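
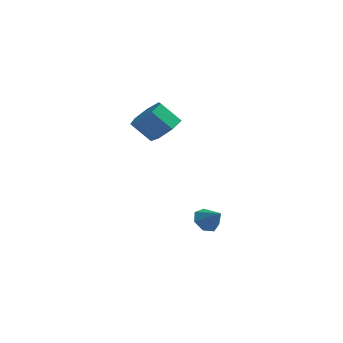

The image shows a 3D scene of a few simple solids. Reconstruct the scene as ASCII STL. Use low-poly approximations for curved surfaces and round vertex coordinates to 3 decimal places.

solid 
facet normal -0.775 0.182 -0.605
outer loop
vertex 2.073 4.57 -3.594
vertex 1.682 4.043 -3.252
vertex 1.725 4.763 -3.09
endloop
endfacet
facet normal 0.674 0.714 0.192
outer loop
vertex 2.073 4.57 -3.594
vertex 1.725 4.763 -3.09
vertex 2.558 3.837 -2.568
endloop
endfacet
facet normal -0.774 0.183 -0.606
outer loop
vertex 1.725 4.763 -3.09
vertex 1.682 4.043 -3.252
vertex 1.344 4.414 -2.709
endloop
endfacet
facet normal 0.203 0.613 0.764
outer loop
vertex 1.725 4.763 -3.09
vertex 1.344 4.414 -2.709
vertex 2.558 3.837 -2.568
endloop
endfacet
facet normal -0.775 0.180 -0.606
outer loop
vertex 1.344 4.414 -2.709
vertex 1.682 4.043 -3.252
vertex 1.219 3.785 -2.736
endloop
endfacet
facet normal -0.124 -0.018 0.992
outer loop
vertex 1.344 4.414 -2.709
vertex 1.219 3.785 -2.736
vertex 2.558 3.837 -2.568
endloop
endfacet
facet normal -0.775 0.181 -0.605
outer loop
vertex 1.219 3.785 -2.736
vertex 1.682 4.043 -3.252
vertex 1.442 3.35 -3.152
endloop
endfacet
facet normal -0.061 -0.706 0.706
outer loop
vertex 1.219 3.785 -2.736
vertex 1.442 3.35 -3.152
vertex 2.558 3.837 -2.568
endloop
endfacet
facet normal -0.775 0.181 -0.605
outer loop
vertex 1.442 3.35 -3.152
vertex 1.682 4.043 -3.252
vertex 1.846 3.436 -3.644
endloop
endfacet
facet normal 0.344 -0.931 0.120
outer loop
vertex 1.442 3.35 -3.152
vertex 1.846 3.436 -3.644
vertex 2.558 3.837 -2.568
endloop
endfacet
facet normal -0.774 0.182 -0.606
outer loop
vertex 1.846 3.436 -3.644
vertex 1.682 4.043 -3.252
vertex 2.127 3.979 -3.84
endloop
endfacet
facet normal 0.787 -0.525 -0.325
outer loop
vertex 1.846 3.436 -3.644
vertex 2.127 3.979 -3.84
vertex 2.558 3.837 -2.568
endloop
endfacet
facet normal -0.775 0.181 -0.606
outer loop
vertex 2.127 3.979 -3.84
vertex 1.682 4.043 -3.252
vertex 2.073 4.57 -3.594
endloop
endfacet
facet normal 0.933 0.207 -0.293
outer loop
vertex 2.127 3.979 -3.84
vertex 2.073 4.57 -3.594
vertex 2.558 3.837 -2.568
endloop
endfacet
facet normal 0.615 0.278 -0.738
outer loop
vertex 0.335 3.272 2.495
vertex -0.339 3.885 2.164
vertex 0.363 4.051 2.812
endloop
endfacet
facet normal 0.788 -0.256 0.560
outer loop
vertex 0.335 3.272 2.495
vertex 0.363 4.051 2.812
vertex -0.526 2.881 3.527
endloop
endfacet
facet normal 0.788 -0.257 0.560
outer loop
vertex -0.526 2.881 3.527
vertex 0.363 4.051 2.812
vertex -0.498 3.66 3.845
endloop
endfacet
facet normal -0.615 -0.279 0.737
outer loop
vertex -0.526 2.881 3.527
vertex -0.498 3.66 3.845
vertex -1.201 3.495 3.196
endloop
endfacet
facet normal 0.615 0.279 -0.738
outer loop
vertex 0.363 4.051 2.812
vertex -0.339 3.885 2.164
vertex -0.138 4.705 2.642
endloop
endfacet
facet normal 0.517 0.564 0.644
outer loop
vertex 0.363 4.051 2.812
vertex -0.138 4.705 2.642
vertex -0.498 3.66 3.845
endloop
endfacet
facet normal 0.516 0.564 0.644
outer loop
vertex -0.498 3.66 3.845
vertex -0.138 4.705 2.642
vertex -1.0 4.315 3.674
endloop
endfacet
facet normal -0.615 -0.279 0.737
outer loop
vertex -0.498 3.66 3.845
vertex -1.0 4.315 3.674
vertex -1.201 3.495 3.196
endloop
endfacet
facet normal 0.615 0.279 -0.737
outer loop
vertex -0.138 4.705 2.642
vertex -0.339 3.885 2.164
vertex -0.791 4.742 2.111
endloop
endfacet
facet normal -0.143 0.959 0.243
outer loop
vertex -0.138 4.705 2.642
vertex -0.791 4.742 2.111
vertex -1.0 4.315 3.674
endloop
endfacet
facet normal -0.143 0.959 0.243
outer loop
vertex -1.0 4.315 3.674
vertex -0.791 4.742 2.111
vertex -1.652 4.352 3.144
endloop
endfacet
facet normal -0.615 -0.279 0.737
outer loop
vertex -1.0 4.315 3.674
vertex -1.652 4.352 3.144
vertex -1.201 3.495 3.196
endloop
endfacet
facet normal 0.616 0.279 -0.737
outer loop
vertex -0.791 4.742 2.111
vertex -0.339 3.885 2.164
vertex -1.103 4.134 1.62
endloop
endfacet
facet normal -0.696 0.632 -0.341
outer loop
vertex -0.791 4.742 2.111
vertex -1.103 4.134 1.62
vertex -1.652 4.352 3.144
endloop
endfacet
facet normal -0.696 0.632 -0.341
outer loop
vertex -1.652 4.352 3.144
vertex -1.103 4.134 1.62
vertex -1.965 3.743 2.653
endloop
endfacet
facet normal -0.615 -0.279 0.738
outer loop
vertex -1.652 4.352 3.144
vertex -1.965 3.743 2.653
vertex -1.201 3.495 3.196
endloop
endfacet
facet normal 0.616 0.278 -0.737
outer loop
vertex -1.103 4.134 1.62
vertex -0.339 3.885 2.164
vertex -0.841 3.338 1.539
endloop
endfacet
facet normal -0.724 -0.170 -0.669
outer loop
vertex -1.103 4.134 1.62
vertex -0.841 3.338 1.539
vertex -1.965 3.743 2.653
endloop
endfacet
facet normal -0.724 -0.171 -0.668
outer loop
vertex -1.965 3.743 2.653
vertex -0.841 3.338 1.539
vertex -1.702 2.948 2.571
endloop
endfacet
facet normal -0.615 -0.279 0.737
outer loop
vertex -1.965 3.743 2.653
vertex -1.702 2.948 2.571
vertex -1.201 3.495 3.196
endloop
endfacet
facet normal 0.615 0.279 -0.738
outer loop
vertex -0.841 3.338 1.539
vertex -0.339 3.885 2.164
vertex -0.2 2.955 1.928
endloop
endfacet
facet normal -0.207 -0.846 -0.492
outer loop
vertex -0.841 3.338 1.539
vertex -0.2 2.955 1.928
vertex -1.702 2.948 2.571
endloop
endfacet
facet normal -0.207 -0.845 -0.493
outer loop
vertex -1.702 2.948 2.571
vertex -0.2 2.955 1.928
vertex -1.062 2.564 2.96
endloop
endfacet
facet normal -0.615 -0.279 0.737
outer loop
vertex -1.702 2.948 2.571
vertex -1.062 2.564 2.96
vertex -1.201 3.495 3.196
endloop
endfacet
facet normal 0.616 0.279 -0.737
outer loop
vertex -0.2 2.955 1.928
vertex -0.339 3.885 2.164
vertex 0.335 3.272 2.495
endloop
endfacet
facet normal 0.466 -0.883 0.054
outer loop
vertex -0.2 2.955 1.928
vertex 0.335 3.272 2.495
vertex -1.062 2.564 2.96
endloop
endfacet
facet normal 0.466 -0.883 0.054
outer loop
vertex -1.062 2.564 2.96
vertex 0.335 3.272 2.495
vertex -0.526 2.881 3.527
endloop
endfacet
facet normal -0.615 -0.279 0.737
outer loop
vertex -1.062 2.564 2.96
vertex -0.526 2.881 3.527
vertex -1.201 3.495 3.196
endloop
endfacet

endsolid


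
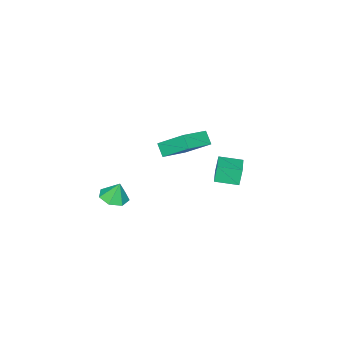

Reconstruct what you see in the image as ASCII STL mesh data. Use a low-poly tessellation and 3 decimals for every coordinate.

solid 
facet normal 0.120 -0.271 -0.955
outer loop
vertex 3.124 -1.381 0.561
vertex 2.481 -1.038 0.383
vertex 3.176 -0.755 0.39
endloop
endfacet
facet normal 0.759 0.112 0.642
outer loop
vertex 3.124 -1.381 0.561
vertex 3.176 -0.755 0.39
vertex 2.359 -0.762 1.357
endloop
endfacet
facet normal 0.120 -0.270 -0.955
outer loop
vertex 3.176 -0.755 0.39
vertex 2.481 -1.038 0.383
vertex 2.705 -0.342 0.214
endloop
endfacet
facet normal 0.500 0.753 0.428
outer loop
vertex 3.176 -0.755 0.39
vertex 2.705 -0.342 0.214
vertex 2.359 -0.762 1.357
endloop
endfacet
facet normal 0.120 -0.271 -0.955
outer loop
vertex 2.705 -0.342 0.214
vertex 2.481 -1.038 0.383
vertex 2.065 -0.453 0.165
endloop
endfacet
facet normal -0.185 0.939 0.289
outer loop
vertex 2.705 -0.342 0.214
vertex 2.065 -0.453 0.165
vertex 2.359 -0.762 1.357
endloop
endfacet
facet normal 0.121 -0.270 -0.955
outer loop
vertex 2.065 -0.453 0.165
vertex 2.481 -1.038 0.383
vertex 1.739 -1.005 0.28
endloop
endfacet
facet normal -0.781 0.530 0.330
outer loop
vertex 2.065 -0.453 0.165
vertex 1.739 -1.005 0.28
vertex 2.359 -0.762 1.357
endloop
endfacet
facet normal 0.121 -0.270 -0.955
outer loop
vertex 1.739 -1.005 0.28
vertex 2.481 -1.038 0.383
vertex 1.972 -1.581 0.472
endloop
endfacet
facet normal -0.838 -0.166 0.520
outer loop
vertex 1.739 -1.005 0.28
vertex 1.972 -1.581 0.472
vertex 2.359 -0.762 1.357
endloop
endfacet
facet normal 0.121 -0.270 -0.955
outer loop
vertex 1.972 -1.581 0.472
vertex 2.481 -1.038 0.383
vertex 2.589 -1.749 0.598
endloop
endfacet
facet normal -0.316 -0.624 0.715
outer loop
vertex 1.972 -1.581 0.472
vertex 2.589 -1.749 0.598
vertex 2.359 -0.762 1.357
endloop
endfacet
facet normal 0.120 -0.271 -0.955
outer loop
vertex 2.589 -1.749 0.598
vertex 2.481 -1.038 0.383
vertex 3.124 -1.381 0.561
endloop
endfacet
facet normal 0.397 -0.500 0.770
outer loop
vertex 2.589 -1.749 0.598
vertex 3.124 -1.381 0.561
vertex 2.359 -0.762 1.357
endloop
endfacet
facet normal -0.943 0.063 -0.327
outer loop
vertex -2.227 -0.908 1.77
vertex -2.504 0.422 2.826
vertex -1.991 -0.396 1.188
endloop
endfacet
facet normal 0.161 -0.772 -0.614
outer loop
vertex -0.416 -0.502 1.734
vertex -2.227 -0.908 1.77
vertex -1.991 -0.396 1.188
endloop
endfacet
facet normal -0.943 0.063 -0.327
outer loop
vertex -1.991 -0.396 1.188
vertex -2.504 0.422 2.826
vertex -2.268 0.933 2.244
endloop
endfacet
facet normal 0.292 0.632 -0.718
outer loop
vertex -2.268 0.933 2.244
vertex -0.416 -0.502 1.734
vertex -1.991 -0.396 1.188
endloop
endfacet
facet normal -0.292 -0.631 0.719
outer loop
vertex -2.227 -0.908 1.77
vertex -0.929 0.316 3.372
vertex -2.504 0.422 2.826
endloop
endfacet
facet normal 0.161 -0.773 -0.613
outer loop
vertex -0.652 -1.013 2.316
vertex -2.227 -0.908 1.77
vertex -0.416 -0.502 1.734
endloop
endfacet
facet normal -0.291 -0.632 0.719
outer loop
vertex -0.652 -1.013 2.316
vertex -0.929 0.316 3.372
vertex -2.227 -0.908 1.77
endloop
endfacet
facet normal -0.161 0.773 0.614
outer loop
vertex -2.504 0.422 2.826
vertex -0.929 0.316 3.372
vertex -2.268 0.933 2.244
endloop
endfacet
facet normal 0.291 0.631 -0.719
outer loop
vertex -0.693 0.828 2.79
vertex -0.416 -0.502 1.734
vertex -2.268 0.933 2.244
endloop
endfacet
facet normal -0.161 0.773 0.614
outer loop
vertex -2.268 0.933 2.244
vertex -0.929 0.316 3.372
vertex -0.693 0.828 2.79
endloop
endfacet
facet normal 0.943 -0.063 0.327
outer loop
vertex -0.693 0.828 2.79
vertex -0.652 -1.013 2.316
vertex -0.416 -0.502 1.734
endloop
endfacet
facet normal 0.943 -0.063 0.327
outer loop
vertex -0.929 0.316 3.372
vertex -0.652 -1.013 2.316
vertex -0.693 0.828 2.79
endloop
endfacet
facet normal -0.799 -0.567 -0.201
outer loop
vertex -4.03 0.023 -0.12
vertex -4.7 1.028 -0.294
vertex -3.786 0.02 -1.08
endloop
endfacet
facet normal 0.549 -0.823 0.142
outer loop
vertex -2.7 0.792 -0.806
vertex -4.03 0.023 -0.12
vertex -3.786 0.02 -1.08
endloop
endfacet
facet normal -0.799 -0.567 -0.201
outer loop
vertex -3.786 0.02 -1.08
vertex -4.7 1.028 -0.294
vertex -4.456 1.025 -1.254
endloop
endfacet
facet normal 0.247 -0.003 -0.969
outer loop
vertex -4.456 1.025 -1.254
vertex -2.7 0.792 -0.806
vertex -3.786 0.02 -1.08
endloop
endfacet
facet normal -0.247 0.003 0.969
outer loop
vertex -4.03 0.023 -0.12
vertex -3.614 1.8 -0.02
vertex -4.7 1.028 -0.294
endloop
endfacet
facet normal 0.549 -0.823 0.142
outer loop
vertex -2.944 0.795 0.154
vertex -4.03 0.023 -0.12
vertex -2.7 0.792 -0.806
endloop
endfacet
facet normal -0.247 0.003 0.969
outer loop
vertex -2.944 0.795 0.154
vertex -3.614 1.8 -0.02
vertex -4.03 0.023 -0.12
endloop
endfacet
facet normal -0.549 0.823 -0.142
outer loop
vertex -4.7 1.028 -0.294
vertex -3.614 1.8 -0.02
vertex -4.456 1.025 -1.254
endloop
endfacet
facet normal 0.247 -0.003 -0.969
outer loop
vertex -3.37 1.797 -0.98
vertex -2.7 0.792 -0.806
vertex -4.456 1.025 -1.254
endloop
endfacet
facet normal -0.549 0.823 -0.142
outer loop
vertex -4.456 1.025 -1.254
vertex -3.614 1.8 -0.02
vertex -3.37 1.797 -0.98
endloop
endfacet
facet normal 0.799 0.567 0.201
outer loop
vertex -3.37 1.797 -0.98
vertex -2.944 0.795 0.154
vertex -2.7 0.792 -0.806
endloop
endfacet
facet normal 0.799 0.567 0.201
outer loop
vertex -3.614 1.8 -0.02
vertex -2.944 0.795 0.154
vertex -3.37 1.797 -0.98
endloop
endfacet

endsolid


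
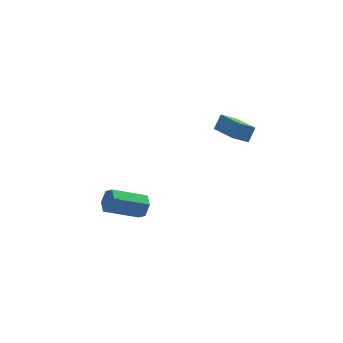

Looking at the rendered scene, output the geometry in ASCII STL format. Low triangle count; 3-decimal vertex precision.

solid 
facet normal -0.787 0.160 0.595
outer loop
vertex 3.024 2.146 3.519
vertex 2.923 3.698 2.969
vertex 2.466 1.874 2.854
endloop
endfacet
facet normal 0.062 -0.941 0.333
outer loop
vertex 3.317 1.702 2.211
vertex 3.024 2.146 3.519
vertex 2.466 1.874 2.854
endloop
endfacet
facet normal -0.788 0.160 0.595
outer loop
vertex 2.466 1.874 2.854
vertex 2.923 3.698 2.969
vertex 2.365 3.426 2.303
endloop
endfacet
facet normal -0.613 -0.299 -0.731
outer loop
vertex 2.365 3.426 2.303
vertex 3.317 1.702 2.211
vertex 2.466 1.874 2.854
endloop
endfacet
facet normal 0.613 0.299 0.731
outer loop
vertex 3.024 2.146 3.519
vertex 3.774 3.526 2.326
vertex 2.923 3.698 2.969
endloop
endfacet
facet normal 0.061 -0.941 0.333
outer loop
vertex 3.875 1.974 2.877
vertex 3.024 2.146 3.519
vertex 3.317 1.702 2.211
endloop
endfacet
facet normal 0.612 0.300 0.732
outer loop
vertex 3.875 1.974 2.877
vertex 3.774 3.526 2.326
vertex 3.024 2.146 3.519
endloop
endfacet
facet normal -0.061 0.941 -0.333
outer loop
vertex 2.923 3.698 2.969
vertex 3.774 3.526 2.326
vertex 2.365 3.426 2.303
endloop
endfacet
facet normal -0.612 -0.299 -0.732
outer loop
vertex 3.216 3.254 1.661
vertex 3.317 1.702 2.211
vertex 2.365 3.426 2.303
endloop
endfacet
facet normal -0.061 0.941 -0.333
outer loop
vertex 2.365 3.426 2.303
vertex 3.774 3.526 2.326
vertex 3.216 3.254 1.661
endloop
endfacet
facet normal 0.788 -0.160 -0.595
outer loop
vertex 3.216 3.254 1.661
vertex 3.875 1.974 2.877
vertex 3.317 1.702 2.211
endloop
endfacet
facet normal 0.787 -0.160 -0.595
outer loop
vertex 3.774 3.526 2.326
vertex 3.875 1.974 2.877
vertex 3.216 3.254 1.661
endloop
endfacet
facet normal 0.846 -0.270 -0.460
outer loop
vertex -2.015 2.44 -0.138
vertex -2.372 2.253 -0.685
vertex -2.14 2.89 -0.632
endloop
endfacet
facet normal 0.501 0.699 0.510
outer loop
vertex -2.015 2.44 -0.138
vertex -2.14 2.89 -0.632
vertex -3.69 2.974 0.773
endloop
endfacet
facet normal 0.501 0.699 0.510
outer loop
vertex -3.69 2.974 0.773
vertex -2.14 2.89 -0.632
vertex -3.815 3.424 0.279
endloop
endfacet
facet normal -0.846 0.270 0.460
outer loop
vertex -3.69 2.974 0.773
vertex -3.815 3.424 0.279
vertex -4.048 2.787 0.225
endloop
endfacet
facet normal 0.846 -0.270 -0.460
outer loop
vertex -2.14 2.89 -0.632
vertex -2.372 2.253 -0.685
vertex -2.498 2.703 -1.18
endloop
endfacet
facet normal 0.091 0.923 -0.374
outer loop
vertex -2.14 2.89 -0.632
vertex -2.498 2.703 -1.18
vertex -3.815 3.424 0.279
endloop
endfacet
facet normal 0.091 0.923 -0.374
outer loop
vertex -3.815 3.424 0.279
vertex -2.498 2.703 -1.18
vertex -4.173 3.237 -0.269
endloop
endfacet
facet normal -0.846 0.270 0.460
outer loop
vertex -3.815 3.424 0.279
vertex -4.173 3.237 -0.269
vertex -4.048 2.787 0.225
endloop
endfacet
facet normal 0.846 -0.270 -0.460
outer loop
vertex -2.498 2.703 -1.18
vertex -2.372 2.253 -0.685
vertex -2.73 2.066 -1.233
endloop
endfacet
facet normal -0.410 0.223 -0.884
outer loop
vertex -2.498 2.703 -1.18
vertex -2.73 2.066 -1.233
vertex -4.173 3.237 -0.269
endloop
endfacet
facet normal -0.410 0.223 -0.884
outer loop
vertex -4.173 3.237 -0.269
vertex -2.73 2.066 -1.233
vertex -4.405 2.6 -0.322
endloop
endfacet
facet normal -0.846 0.270 0.460
outer loop
vertex -4.173 3.237 -0.269
vertex -4.405 2.6 -0.322
vertex -4.048 2.787 0.225
endloop
endfacet
facet normal 0.846 -0.270 -0.460
outer loop
vertex -2.73 2.066 -1.233
vertex -2.372 2.253 -0.685
vertex -2.605 1.616 -0.739
endloop
endfacet
facet normal -0.501 -0.699 -0.510
outer loop
vertex -2.73 2.066 -1.233
vertex -2.605 1.616 -0.739
vertex -4.405 2.6 -0.322
endloop
endfacet
facet normal -0.501 -0.699 -0.510
outer loop
vertex -4.405 2.6 -0.322
vertex -2.605 1.616 -0.739
vertex -4.28 2.15 0.172
endloop
endfacet
facet normal -0.846 0.270 0.460
outer loop
vertex -4.405 2.6 -0.322
vertex -4.28 2.15 0.172
vertex -4.048 2.787 0.225
endloop
endfacet
facet normal 0.846 -0.270 -0.460
outer loop
vertex -2.605 1.616 -0.739
vertex -2.372 2.253 -0.685
vertex -2.247 1.803 -0.191
endloop
endfacet
facet normal -0.091 -0.923 0.374
outer loop
vertex -2.605 1.616 -0.739
vertex -2.247 1.803 -0.191
vertex -4.28 2.15 0.172
endloop
endfacet
facet normal -0.091 -0.923 0.374
outer loop
vertex -4.28 2.15 0.172
vertex -2.247 1.803 -0.191
vertex -3.922 2.337 0.72
endloop
endfacet
facet normal -0.846 0.270 0.460
outer loop
vertex -4.28 2.15 0.172
vertex -3.922 2.337 0.72
vertex -4.048 2.787 0.225
endloop
endfacet
facet normal 0.846 -0.270 -0.460
outer loop
vertex -2.247 1.803 -0.191
vertex -2.372 2.253 -0.685
vertex -2.015 2.44 -0.138
endloop
endfacet
facet normal 0.410 -0.223 0.884
outer loop
vertex -2.247 1.803 -0.191
vertex -2.015 2.44 -0.138
vertex -3.922 2.337 0.72
endloop
endfacet
facet normal 0.410 -0.223 0.884
outer loop
vertex -3.922 2.337 0.72
vertex -2.015 2.44 -0.138
vertex -3.69 2.974 0.773
endloop
endfacet
facet normal -0.846 0.270 0.460
outer loop
vertex -3.922 2.337 0.72
vertex -3.69 2.974 0.773
vertex -4.048 2.787 0.225
endloop
endfacet

endsolid


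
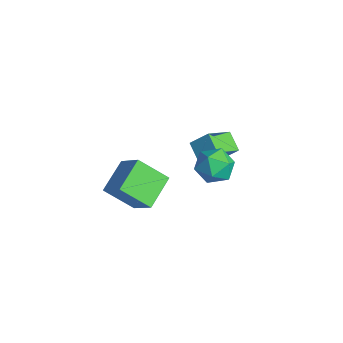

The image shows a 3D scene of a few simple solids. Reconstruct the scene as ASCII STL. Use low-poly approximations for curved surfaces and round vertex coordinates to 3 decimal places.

solid 
facet normal -0.878 0.036 0.477
outer loop
vertex -3.977 3.502 2.102
vertex -4.445 4.98 1.13
vertex -4.499 2.743 1.199
endloop
endfacet
facet normal 0.256 -0.808 0.531
outer loop
vertex -3.455 2.7 0.63
vertex -3.977 3.502 2.102
vertex -4.499 2.743 1.199
endloop
endfacet
facet normal -0.878 0.036 0.478
outer loop
vertex -4.499 2.743 1.199
vertex -4.445 4.98 1.13
vertex -4.968 4.221 0.227
endloop
endfacet
facet normal -0.405 -0.589 -0.699
outer loop
vertex -4.968 4.221 0.227
vertex -3.455 2.7 0.63
vertex -4.499 2.743 1.199
endloop
endfacet
facet normal 0.405 0.588 0.700
outer loop
vertex -3.977 3.502 2.102
vertex -3.401 4.937 0.561
vertex -4.445 4.98 1.13
endloop
endfacet
facet normal 0.256 -0.808 0.531
outer loop
vertex -2.932 3.459 1.533
vertex -3.977 3.502 2.102
vertex -3.455 2.7 0.63
endloop
endfacet
facet normal 0.405 0.589 0.700
outer loop
vertex -2.932 3.459 1.533
vertex -3.401 4.937 0.561
vertex -3.977 3.502 2.102
endloop
endfacet
facet normal -0.256 0.808 -0.531
outer loop
vertex -4.445 4.98 1.13
vertex -3.401 4.937 0.561
vertex -4.968 4.221 0.227
endloop
endfacet
facet normal -0.405 -0.588 -0.700
outer loop
vertex -3.923 4.178 -0.342
vertex -3.455 2.7 0.63
vertex -4.968 4.221 0.227
endloop
endfacet
facet normal -0.256 0.808 -0.531
outer loop
vertex -4.968 4.221 0.227
vertex -3.401 4.937 0.561
vertex -3.923 4.178 -0.342
endloop
endfacet
facet normal 0.878 -0.036 -0.478
outer loop
vertex -3.923 4.178 -0.342
vertex -2.932 3.459 1.533
vertex -3.455 2.7 0.63
endloop
endfacet
facet normal 0.878 -0.036 -0.478
outer loop
vertex -3.401 4.937 0.561
vertex -2.932 3.459 1.533
vertex -3.923 4.178 -0.342
endloop
endfacet
facet normal 0.177 0.237 0.955
outer loop
vertex -1.524 2.931 3.457
vertex -1.092 1.94 3.623
vertex -0.454 2.768 3.299
endloop
endfacet
facet normal 0.204 0.817 0.539
outer loop
vertex -1.524 2.931 3.457
vertex -0.454 2.768 3.299
vertex -1.025 3.377 2.592
endloop
endfacet
facet normal -0.425 0.881 0.209
outer loop
vertex -1.524 2.931 3.457
vertex -1.025 3.377 2.592
vertex -2.015 2.926 2.479
endloop
endfacet
facet normal -0.841 0.340 0.420
outer loop
vertex -1.524 2.931 3.457
vertex -2.015 2.926 2.479
vertex -2.056 2.038 3.116
endloop
endfacet
facet normal -0.469 -0.057 0.881
outer loop
vertex -1.524 2.931 3.457
vertex -2.056 2.038 3.116
vertex -1.092 1.94 3.623
endloop
endfacet
facet normal 0.704 0.709 0.042
outer loop
vertex -1.025 3.377 2.592
vertex -0.454 2.768 3.299
vertex -0.284 2.662 2.224
endloop
endfacet
facet normal 0.661 -0.229 0.715
outer loop
vertex -0.454 2.768 3.299
vertex -1.092 1.94 3.623
vertex -0.325 1.774 2.861
endloop
endfacet
facet normal -0.385 -0.705 0.595
outer loop
vertex -1.092 1.94 3.623
vertex -2.056 2.038 3.116
vertex -1.315 1.323 2.748
endloop
endfacet
facet normal -0.987 -0.062 -0.150
outer loop
vertex -2.056 2.038 3.116
vertex -2.015 2.926 2.479
vertex -1.886 1.932 2.041
endloop
endfacet
facet normal -0.314 0.812 -0.493
outer loop
vertex -2.015 2.926 2.479
vertex -1.025 3.377 2.592
vertex -1.248 2.76 1.717
endloop
endfacet
facet normal 0.841 -0.340 -0.420
outer loop
vertex -0.816 1.769 1.883
vertex -0.284 2.662 2.224
vertex -0.325 1.774 2.861
endloop
endfacet
facet normal 0.425 -0.881 -0.209
outer loop
vertex -0.816 1.769 1.883
vertex -0.325 1.774 2.861
vertex -1.315 1.323 2.748
endloop
endfacet
facet normal -0.204 -0.817 -0.539
outer loop
vertex -0.816 1.769 1.883
vertex -1.315 1.323 2.748
vertex -1.886 1.932 2.041
endloop
endfacet
facet normal -0.177 -0.237 -0.955
outer loop
vertex -0.816 1.769 1.883
vertex -1.886 1.932 2.041
vertex -1.248 2.76 1.717
endloop
endfacet
facet normal 0.469 0.057 -0.881
outer loop
vertex -0.816 1.769 1.883
vertex -1.248 2.76 1.717
vertex -0.284 2.662 2.224
endloop
endfacet
facet normal 0.987 0.062 0.150
outer loop
vertex -0.325 1.774 2.861
vertex -0.284 2.662 2.224
vertex -0.454 2.768 3.299
endloop
endfacet
facet normal 0.314 -0.812 0.493
outer loop
vertex -1.315 1.323 2.748
vertex -0.325 1.774 2.861
vertex -1.092 1.94 3.623
endloop
endfacet
facet normal -0.704 -0.709 -0.042
outer loop
vertex -1.886 1.932 2.041
vertex -1.315 1.323 2.748
vertex -2.056 2.038 3.116
endloop
endfacet
facet normal -0.661 0.229 -0.715
outer loop
vertex -1.248 2.76 1.717
vertex -1.886 1.932 2.041
vertex -2.015 2.926 2.479
endloop
endfacet
facet normal 0.385 0.705 -0.595
outer loop
vertex -0.284 2.662 2.224
vertex -1.248 2.76 1.717
vertex -1.025 3.377 2.592
endloop
endfacet
facet normal -0.721 -0.146 -0.678
outer loop
vertex -2.086 -3.117 2.461
vertex -3.057 -1.679 3.184
vertex -1.208 -1.926 1.27
endloop
endfacet
facet normal 0.517 -0.765 -0.384
outer loop
vertex 0.097 -1.661 2.496
vertex -2.086 -3.117 2.461
vertex -1.208 -1.926 1.27
endloop
endfacet
facet normal -0.721 -0.146 -0.678
outer loop
vertex -1.208 -1.926 1.27
vertex -3.057 -1.679 3.184
vertex -2.179 -0.487 1.993
endloop
endfacet
facet normal 0.462 0.627 -0.627
outer loop
vertex -2.179 -0.487 1.993
vertex 0.097 -1.661 2.496
vertex -1.208 -1.926 1.27
endloop
endfacet
facet normal -0.462 -0.627 0.627
outer loop
vertex -2.086 -3.117 2.461
vertex -1.752 -1.414 4.41
vertex -3.057 -1.679 3.184
endloop
endfacet
facet normal 0.516 -0.765 -0.385
outer loop
vertex -0.781 -2.853 3.687
vertex -2.086 -3.117 2.461
vertex 0.097 -1.661 2.496
endloop
endfacet
facet normal -0.462 -0.627 0.627
outer loop
vertex -0.781 -2.853 3.687
vertex -1.752 -1.414 4.41
vertex -2.086 -3.117 2.461
endloop
endfacet
facet normal -0.517 0.765 0.385
outer loop
vertex -3.057 -1.679 3.184
vertex -1.752 -1.414 4.41
vertex -2.179 -0.487 1.993
endloop
endfacet
facet normal 0.462 0.627 -0.627
outer loop
vertex -0.874 -0.223 3.219
vertex 0.097 -1.661 2.496
vertex -2.179 -0.487 1.993
endloop
endfacet
facet normal -0.516 0.765 0.385
outer loop
vertex -2.179 -0.487 1.993
vertex -1.752 -1.414 4.41
vertex -0.874 -0.223 3.219
endloop
endfacet
facet normal 0.721 0.146 0.678
outer loop
vertex -0.874 -0.223 3.219
vertex -0.781 -2.853 3.687
vertex 0.097 -1.661 2.496
endloop
endfacet
facet normal 0.721 0.146 0.677
outer loop
vertex -1.752 -1.414 4.41
vertex -0.781 -2.853 3.687
vertex -0.874 -0.223 3.219
endloop
endfacet

endsolid


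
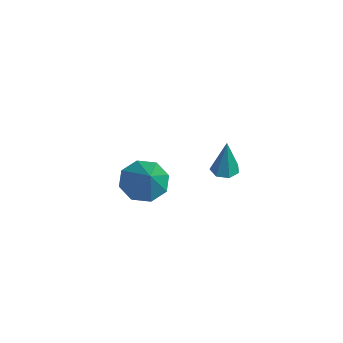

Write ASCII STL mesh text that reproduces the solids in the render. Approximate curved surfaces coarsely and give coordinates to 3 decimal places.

solid 
facet normal -0.208 0.033 -0.978
outer loop
vertex 1.202 4.36 2.088
vertex 0.888 3.975 2.142
vertex 0.791 4.464 2.179
endloop
endfacet
facet normal 0.290 0.923 0.254
outer loop
vertex 1.202 4.36 2.088
vertex 0.791 4.464 2.179
vertex 1.212 3.925 3.658
endloop
endfacet
facet normal -0.210 0.032 -0.977
outer loop
vertex 0.791 4.464 2.179
vertex 0.888 3.975 2.142
vertex 0.453 4.199 2.243
endloop
endfacet
facet normal -0.510 0.751 0.419
outer loop
vertex 0.791 4.464 2.179
vertex 0.453 4.199 2.243
vertex 1.212 3.925 3.658
endloop
endfacet
facet normal -0.210 0.032 -0.977
outer loop
vertex 0.453 4.199 2.243
vertex 0.888 3.975 2.142
vertex 0.443 3.766 2.231
endloop
endfacet
facet normal -0.881 0.007 0.474
outer loop
vertex 0.453 4.199 2.243
vertex 0.443 3.766 2.231
vertex 1.212 3.925 3.658
endloop
endfacet
facet normal -0.210 0.032 -0.977
outer loop
vertex 0.443 3.766 2.231
vertex 0.888 3.975 2.142
vertex 0.768 3.49 2.152
endloop
endfacet
facet normal -0.545 -0.749 0.377
outer loop
vertex 0.443 3.766 2.231
vertex 0.768 3.49 2.152
vertex 1.212 3.925 3.658
endloop
endfacet
facet normal -0.209 0.032 -0.977
outer loop
vertex 0.768 3.49 2.152
vertex 0.888 3.975 2.142
vertex 1.184 3.579 2.066
endloop
endfacet
facet normal 0.245 -0.948 0.202
outer loop
vertex 0.768 3.49 2.152
vertex 1.184 3.579 2.066
vertex 1.212 3.925 3.658
endloop
endfacet
facet normal -0.207 0.033 -0.978
outer loop
vertex 1.184 3.579 2.066
vertex 0.888 3.975 2.142
vertex 1.377 3.966 2.038
endloop
endfacet
facet normal 0.894 -0.440 0.080
outer loop
vertex 1.184 3.579 2.066
vertex 1.377 3.966 2.038
vertex 1.212 3.925 3.658
endloop
endfacet
facet normal -0.207 0.032 -0.978
outer loop
vertex 1.377 3.966 2.038
vertex 0.888 3.975 2.142
vertex 1.202 4.36 2.088
endloop
endfacet
facet normal 0.914 0.393 0.103
outer loop
vertex 1.377 3.966 2.038
vertex 1.202 4.36 2.088
vertex 1.212 3.925 3.658
endloop
endfacet
facet normal -0.722 0.075 -0.687
outer loop
vertex -3.19 1.892 -1.948
vertex -3.644 2.495 -1.405
vertex -3.001 2.567 -2.073
endloop
endfacet
facet normal 0.893 -0.310 -0.325
outer loop
vertex -3.19 1.892 -1.948
vertex -3.001 2.567 -2.073
vertex -2.396 2.365 -0.215
endloop
endfacet
facet normal -0.722 0.075 -0.687
outer loop
vertex -3.001 2.567 -2.073
vertex -3.644 2.495 -1.405
vertex -3.189 3.199 -1.806
endloop
endfacet
facet normal 0.894 0.372 -0.251
outer loop
vertex -3.001 2.567 -2.073
vertex -3.189 3.199 -1.806
vertex -2.396 2.365 -0.215
endloop
endfacet
facet normal -0.722 0.075 -0.688
outer loop
vertex -3.189 3.199 -1.806
vertex -3.644 2.495 -1.405
vertex -3.643 3.42 -1.305
endloop
endfacet
facet normal 0.560 0.815 0.148
outer loop
vertex -3.189 3.199 -1.806
vertex -3.643 3.42 -1.305
vertex -2.396 2.365 -0.215
endloop
endfacet
facet normal -0.721 0.075 -0.689
outer loop
vertex -3.643 3.42 -1.305
vertex -3.644 2.495 -1.405
vertex -4.099 3.098 -0.863
endloop
endfacet
facet normal 0.084 0.762 0.642
outer loop
vertex -3.643 3.42 -1.305
vertex -4.099 3.098 -0.863
vertex -2.396 2.365 -0.215
endloop
endfacet
facet normal -0.721 0.074 -0.688
outer loop
vertex -4.099 3.098 -0.863
vertex -3.644 2.495 -1.405
vertex -4.288 2.423 -0.738
endloop
endfacet
facet normal -0.251 0.244 0.937
outer loop
vertex -4.099 3.098 -0.863
vertex -4.288 2.423 -0.738
vertex -2.396 2.365 -0.215
endloop
endfacet
facet normal -0.721 0.075 -0.688
outer loop
vertex -4.288 2.423 -0.738
vertex -3.644 2.495 -1.405
vertex -4.1 1.791 -1.004
endloop
endfacet
facet normal -0.252 -0.438 0.863
outer loop
vertex -4.288 2.423 -0.738
vertex -4.1 1.791 -1.004
vertex -2.396 2.365 -0.215
endloop
endfacet
facet normal -0.721 0.075 -0.688
outer loop
vertex -4.1 1.791 -1.004
vertex -3.644 2.495 -1.405
vertex -3.645 1.57 -1.505
endloop
endfacet
facet normal 0.082 -0.882 0.464
outer loop
vertex -4.1 1.791 -1.004
vertex -3.645 1.57 -1.505
vertex -2.396 2.365 -0.215
endloop
endfacet
facet normal -0.722 0.075 -0.687
outer loop
vertex -3.645 1.57 -1.505
vertex -3.644 2.495 -1.405
vertex -3.19 1.892 -1.948
endloop
endfacet
facet normal 0.558 -0.829 -0.029
outer loop
vertex -3.645 1.57 -1.505
vertex -3.19 1.892 -1.948
vertex -2.396 2.365 -0.215
endloop
endfacet

endsolid


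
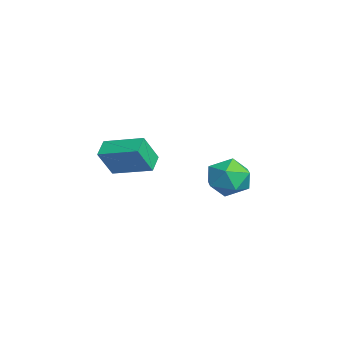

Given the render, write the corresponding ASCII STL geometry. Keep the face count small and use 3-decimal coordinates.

solid 
facet normal -0.688 0.393 0.609
outer loop
vertex -3.232 4.796 -2.836
vertex -3.772 3.673 -2.721
vertex -2.87 4.018 -1.925
endloop
endfacet
facet normal -0.070 0.745 0.664
outer loop
vertex -3.232 4.796 -2.836
vertex -2.87 4.018 -1.925
vertex -2.017 4.67 -2.567
endloop
endfacet
facet normal 0.100 0.995 0.016
outer loop
vertex -3.232 4.796 -2.836
vertex -2.017 4.67 -2.567
vertex -2.39 4.727 -3.76
endloop
endfacet
facet normal -0.415 0.798 -0.437
outer loop
vertex -3.232 4.796 -2.836
vertex -2.39 4.727 -3.76
vertex -3.475 4.111 -3.855
endloop
endfacet
facet normal -0.902 0.426 -0.072
outer loop
vertex -3.232 4.796 -2.836
vertex -3.475 4.111 -3.855
vertex -3.772 3.673 -2.721
endloop
endfacet
facet normal 0.433 0.278 0.857
outer loop
vertex -2.017 4.67 -2.567
vertex -2.87 4.018 -1.925
vertex -1.805 3.469 -2.285
endloop
endfacet
facet normal -0.568 -0.291 0.770
outer loop
vertex -2.87 4.018 -1.925
vertex -3.772 3.673 -2.721
vertex -2.89 2.853 -2.38
endloop
endfacet
facet normal -0.913 -0.239 -0.331
outer loop
vertex -3.772 3.673 -2.721
vertex -3.475 4.111 -3.855
vertex -3.263 2.91 -3.573
endloop
endfacet
facet normal -0.125 0.363 -0.923
outer loop
vertex -3.475 4.111 -3.855
vertex -2.39 4.727 -3.76
vertex -2.41 3.562 -4.215
endloop
endfacet
facet normal 0.707 0.682 -0.188
outer loop
vertex -2.39 4.727 -3.76
vertex -2.017 4.67 -2.567
vertex -1.508 3.907 -3.419
endloop
endfacet
facet normal 0.415 -0.798 0.437
outer loop
vertex -2.048 2.784 -3.304
vertex -1.805 3.469 -2.285
vertex -2.89 2.853 -2.38
endloop
endfacet
facet normal -0.100 -0.995 -0.016
outer loop
vertex -2.048 2.784 -3.304
vertex -2.89 2.853 -2.38
vertex -3.263 2.91 -3.573
endloop
endfacet
facet normal 0.070 -0.745 -0.664
outer loop
vertex -2.048 2.784 -3.304
vertex -3.263 2.91 -3.573
vertex -2.41 3.562 -4.215
endloop
endfacet
facet normal 0.688 -0.393 -0.609
outer loop
vertex -2.048 2.784 -3.304
vertex -2.41 3.562 -4.215
vertex -1.508 3.907 -3.419
endloop
endfacet
facet normal 0.902 -0.426 0.072
outer loop
vertex -2.048 2.784 -3.304
vertex -1.508 3.907 -3.419
vertex -1.805 3.469 -2.285
endloop
endfacet
facet normal 0.125 -0.363 0.923
outer loop
vertex -2.89 2.853 -2.38
vertex -1.805 3.469 -2.285
vertex -2.87 4.018 -1.925
endloop
endfacet
facet normal -0.707 -0.682 0.188
outer loop
vertex -3.263 2.91 -3.573
vertex -2.89 2.853 -2.38
vertex -3.772 3.673 -2.721
endloop
endfacet
facet normal -0.433 -0.278 -0.857
outer loop
vertex -2.41 3.562 -4.215
vertex -3.263 2.91 -3.573
vertex -3.475 4.111 -3.855
endloop
endfacet
facet normal 0.568 0.291 -0.770
outer loop
vertex -1.508 3.907 -3.419
vertex -2.41 3.562 -4.215
vertex -2.39 4.727 -3.76
endloop
endfacet
facet normal 0.913 0.239 0.331
outer loop
vertex -1.805 3.469 -2.285
vertex -1.508 3.907 -3.419
vertex -2.017 4.67 -2.567
endloop
endfacet
facet normal -0.264 0.436 -0.860
outer loop
vertex 0.073 -1.797 -0.413
vertex 1.12 -0.127 0.112
vertex 0.905 -2.178 -0.862
endloop
endfacet
facet normal -0.514 -0.819 -0.257
outer loop
vertex 1.34 -2.893 0.548
vertex 0.073 -1.797 -0.413
vertex 0.905 -2.178 -0.862
endloop
endfacet
facet normal -0.265 0.436 -0.860
outer loop
vertex 0.905 -2.178 -0.862
vertex 1.12 -0.127 0.112
vertex 1.953 -0.508 -0.338
endloop
endfacet
facet normal 0.816 -0.374 -0.441
outer loop
vertex 1.953 -0.508 -0.338
vertex 1.34 -2.893 0.548
vertex 0.905 -2.178 -0.862
endloop
endfacet
facet normal -0.816 0.373 0.441
outer loop
vertex 0.073 -1.797 -0.413
vertex 1.555 -0.842 1.522
vertex 1.12 -0.127 0.112
endloop
endfacet
facet normal -0.513 -0.819 -0.257
outer loop
vertex 0.507 -2.512 0.998
vertex 0.073 -1.797 -0.413
vertex 1.34 -2.893 0.548
endloop
endfacet
facet normal -0.816 0.374 0.441
outer loop
vertex 0.507 -2.512 0.998
vertex 1.555 -0.842 1.522
vertex 0.073 -1.797 -0.413
endloop
endfacet
facet normal 0.513 0.819 0.257
outer loop
vertex 1.12 -0.127 0.112
vertex 1.555 -0.842 1.522
vertex 1.953 -0.508 -0.338
endloop
endfacet
facet normal 0.816 -0.373 -0.440
outer loop
vertex 2.387 -1.223 1.073
vertex 1.34 -2.893 0.548
vertex 1.953 -0.508 -0.338
endloop
endfacet
facet normal 0.514 0.819 0.257
outer loop
vertex 1.953 -0.508 -0.338
vertex 1.555 -0.842 1.522
vertex 2.387 -1.223 1.073
endloop
endfacet
facet normal 0.265 -0.436 0.860
outer loop
vertex 2.387 -1.223 1.073
vertex 0.507 -2.512 0.998
vertex 1.34 -2.893 0.548
endloop
endfacet
facet normal 0.265 -0.436 0.860
outer loop
vertex 1.555 -0.842 1.522
vertex 0.507 -2.512 0.998
vertex 2.387 -1.223 1.073
endloop
endfacet

endsolid


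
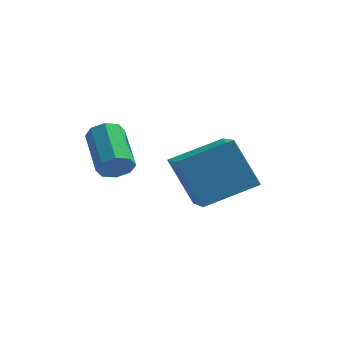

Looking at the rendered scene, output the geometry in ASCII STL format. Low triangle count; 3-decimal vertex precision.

solid 
facet normal -0.497 0.211 0.842
outer loop
vertex 1.688 1.224 0.218
vertex 3.264 2.279 0.884
vertex 0.943 2.873 -0.634
endloop
endfacet
facet normal -0.784 -0.525 -0.331
outer loop
vertex 1.916 2.461 -2.284
vertex 1.688 1.224 0.218
vertex 0.943 2.873 -0.634
endloop
endfacet
facet normal -0.497 0.210 0.842
outer loop
vertex 0.943 2.873 -0.634
vertex 3.264 2.279 0.884
vertex 2.519 3.929 0.032
endloop
endfacet
facet normal -0.373 0.825 -0.426
outer loop
vertex 2.519 3.929 0.032
vertex 1.916 2.461 -2.284
vertex 0.943 2.873 -0.634
endloop
endfacet
facet normal 0.372 -0.825 0.426
outer loop
vertex 1.688 1.224 0.218
vertex 4.237 1.867 -0.766
vertex 3.264 2.279 0.884
endloop
endfacet
facet normal -0.784 -0.525 -0.331
outer loop
vertex 2.661 0.811 -1.432
vertex 1.688 1.224 0.218
vertex 1.916 2.461 -2.284
endloop
endfacet
facet normal 0.372 -0.825 0.426
outer loop
vertex 2.661 0.811 -1.432
vertex 4.237 1.867 -0.766
vertex 1.688 1.224 0.218
endloop
endfacet
facet normal 0.784 0.525 0.331
outer loop
vertex 3.264 2.279 0.884
vertex 4.237 1.867 -0.766
vertex 2.519 3.929 0.032
endloop
endfacet
facet normal -0.372 0.825 -0.426
outer loop
vertex 3.492 3.516 -1.618
vertex 1.916 2.461 -2.284
vertex 2.519 3.929 0.032
endloop
endfacet
facet normal 0.784 0.525 0.331
outer loop
vertex 2.519 3.929 0.032
vertex 4.237 1.867 -0.766
vertex 3.492 3.516 -1.618
endloop
endfacet
facet normal 0.497 -0.210 -0.842
outer loop
vertex 3.492 3.516 -1.618
vertex 2.661 0.811 -1.432
vertex 1.916 2.461 -2.284
endloop
endfacet
facet normal 0.497 -0.211 -0.842
outer loop
vertex 4.237 1.867 -0.766
vertex 2.661 0.811 -1.432
vertex 3.492 3.516 -1.618
endloop
endfacet
facet normal 0.440 -0.793 -0.421
outer loop
vertex 0.751 -0.667 1.203
vertex 0.308 -0.683 0.77
vertex 0.86 -0.405 0.823
endloop
endfacet
facet normal 0.868 0.256 0.426
outer loop
vertex 0.751 -0.667 1.203
vertex 0.86 -0.405 0.823
vertex -0.006 0.699 1.924
endloop
endfacet
facet normal 0.868 0.257 0.425
outer loop
vertex -0.006 0.699 1.924
vertex 0.86 -0.405 0.823
vertex 0.103 0.961 1.543
endloop
endfacet
facet normal -0.441 0.794 0.420
outer loop
vertex -0.006 0.699 1.924
vertex 0.103 0.961 1.543
vertex -0.448 0.683 1.49
endloop
endfacet
facet normal 0.440 -0.795 -0.418
outer loop
vertex 0.86 -0.405 0.823
vertex 0.308 -0.683 0.77
vertex 0.646 -0.307 0.411
endloop
endfacet
facet normal 0.776 0.571 -0.267
outer loop
vertex 0.86 -0.405 0.823
vertex 0.646 -0.307 0.411
vertex 0.103 0.961 1.543
endloop
endfacet
facet normal 0.776 0.571 -0.268
outer loop
vertex 0.103 0.961 1.543
vertex 0.646 -0.307 0.411
vertex -0.111 1.059 1.132
endloop
endfacet
facet normal -0.441 0.794 0.419
outer loop
vertex 0.103 0.961 1.543
vertex -0.111 1.059 1.132
vertex -0.448 0.683 1.49
endloop
endfacet
facet normal 0.439 -0.795 -0.419
outer loop
vertex 0.646 -0.307 0.411
vertex 0.308 -0.683 0.77
vertex 0.234 -0.428 0.209
endloop
endfacet
facet normal 0.231 0.551 -0.802
outer loop
vertex 0.646 -0.307 0.411
vertex 0.234 -0.428 0.209
vertex -0.111 1.059 1.132
endloop
endfacet
facet normal 0.231 0.551 -0.802
outer loop
vertex -0.111 1.059 1.132
vertex 0.234 -0.428 0.209
vertex -0.523 0.938 0.93
endloop
endfacet
facet normal -0.439 0.794 0.420
outer loop
vertex -0.111 1.059 1.132
vertex -0.523 0.938 0.93
vertex -0.448 0.683 1.49
endloop
endfacet
facet normal 0.440 -0.794 -0.419
outer loop
vertex 0.234 -0.428 0.209
vertex 0.308 -0.683 0.77
vertex -0.134 -0.699 0.336
endloop
endfacet
facet normal -0.452 0.207 -0.868
outer loop
vertex 0.234 -0.428 0.209
vertex -0.134 -0.699 0.336
vertex -0.523 0.938 0.93
endloop
endfacet
facet normal -0.452 0.207 -0.868
outer loop
vertex -0.523 0.938 0.93
vertex -0.134 -0.699 0.336
vertex -0.891 0.667 1.057
endloop
endfacet
facet normal -0.440 0.794 0.420
outer loop
vertex -0.523 0.938 0.93
vertex -0.891 0.667 1.057
vertex -0.448 0.683 1.49
endloop
endfacet
facet normal 0.441 -0.794 -0.420
outer loop
vertex -0.134 -0.699 0.336
vertex 0.308 -0.683 0.77
vertex -0.243 -0.961 0.717
endloop
endfacet
facet normal -0.868 -0.257 -0.425
outer loop
vertex -0.134 -0.699 0.336
vertex -0.243 -0.961 0.717
vertex -0.891 0.667 1.057
endloop
endfacet
facet normal -0.868 -0.256 -0.426
outer loop
vertex -0.891 0.667 1.057
vertex -0.243 -0.961 0.717
vertex -1.0 0.405 1.437
endloop
endfacet
facet normal -0.440 0.793 0.421
outer loop
vertex -0.891 0.667 1.057
vertex -1.0 0.405 1.437
vertex -0.448 0.683 1.49
endloop
endfacet
facet normal 0.441 -0.794 -0.419
outer loop
vertex -0.243 -0.961 0.717
vertex 0.308 -0.683 0.77
vertex -0.029 -1.059 1.128
endloop
endfacet
facet normal -0.776 -0.571 0.268
outer loop
vertex -0.243 -0.961 0.717
vertex -0.029 -1.059 1.128
vertex -1.0 0.405 1.437
endloop
endfacet
facet normal -0.776 -0.571 0.267
outer loop
vertex -1.0 0.405 1.437
vertex -0.029 -1.059 1.128
vertex -0.786 0.307 1.849
endloop
endfacet
facet normal -0.440 0.795 0.418
outer loop
vertex -1.0 0.405 1.437
vertex -0.786 0.307 1.849
vertex -0.448 0.683 1.49
endloop
endfacet
facet normal 0.439 -0.794 -0.420
outer loop
vertex -0.029 -1.059 1.128
vertex 0.308 -0.683 0.77
vertex 0.383 -0.938 1.33
endloop
endfacet
facet normal -0.231 -0.551 0.802
outer loop
vertex -0.029 -1.059 1.128
vertex 0.383 -0.938 1.33
vertex -0.786 0.307 1.849
endloop
endfacet
facet normal -0.231 -0.551 0.802
outer loop
vertex -0.786 0.307 1.849
vertex 0.383 -0.938 1.33
vertex -0.374 0.428 2.051
endloop
endfacet
facet normal -0.439 0.795 0.419
outer loop
vertex -0.786 0.307 1.849
vertex -0.374 0.428 2.051
vertex -0.448 0.683 1.49
endloop
endfacet
facet normal 0.440 -0.794 -0.420
outer loop
vertex 0.383 -0.938 1.33
vertex 0.308 -0.683 0.77
vertex 0.751 -0.667 1.203
endloop
endfacet
facet normal 0.452 -0.207 0.868
outer loop
vertex 0.383 -0.938 1.33
vertex 0.751 -0.667 1.203
vertex -0.374 0.428 2.051
endloop
endfacet
facet normal 0.452 -0.207 0.868
outer loop
vertex -0.374 0.428 2.051
vertex 0.751 -0.667 1.203
vertex -0.006 0.699 1.924
endloop
endfacet
facet normal -0.440 0.794 0.419
outer loop
vertex -0.374 0.428 2.051
vertex -0.006 0.699 1.924
vertex -0.448 0.683 1.49
endloop
endfacet

endsolid


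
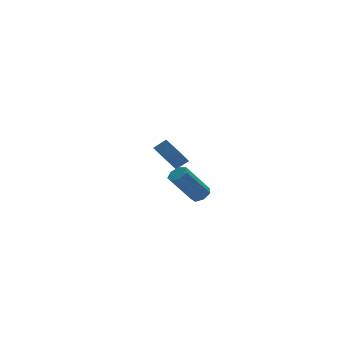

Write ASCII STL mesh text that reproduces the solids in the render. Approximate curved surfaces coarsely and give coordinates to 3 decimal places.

solid 
facet normal 0.614 -0.033 -0.789
outer loop
vertex 1.747 -2.954 -3.648
vertex 1.322 -2.921 -3.98
vertex 1.616 -2.521 -3.768
endloop
endfacet
facet normal 0.738 0.378 0.558
outer loop
vertex 1.747 -2.954 -3.648
vertex 1.616 -2.521 -3.768
vertex 0.582 -2.892 -2.149
endloop
endfacet
facet normal 0.739 0.376 0.558
outer loop
vertex 0.582 -2.892 -2.149
vertex 1.616 -2.521 -3.768
vertex 0.451 -2.458 -2.268
endloop
endfacet
facet normal -0.614 0.031 0.789
outer loop
vertex 0.582 -2.892 -2.149
vertex 0.451 -2.458 -2.268
vertex 0.158 -2.859 -2.48
endloop
endfacet
facet normal 0.613 -0.033 -0.789
outer loop
vertex 1.616 -2.521 -3.768
vertex 1.322 -2.921 -3.98
vertex 1.264 -2.389 -4.047
endloop
endfacet
facet normal 0.242 0.959 0.148
outer loop
vertex 1.616 -2.521 -3.768
vertex 1.264 -2.389 -4.047
vertex 0.451 -2.458 -2.268
endloop
endfacet
facet normal 0.242 0.959 0.148
outer loop
vertex 0.451 -2.458 -2.268
vertex 1.264 -2.389 -4.047
vertex 0.099 -2.326 -2.548
endloop
endfacet
facet normal -0.615 0.033 0.788
outer loop
vertex 0.451 -2.458 -2.268
vertex 0.099 -2.326 -2.548
vertex 0.158 -2.859 -2.48
endloop
endfacet
facet normal 0.614 -0.032 -0.788
outer loop
vertex 1.264 -2.389 -4.047
vertex 1.322 -2.921 -3.98
vertex 0.956 -2.658 -4.276
endloop
endfacet
facet normal -0.437 0.818 -0.374
outer loop
vertex 1.264 -2.389 -4.047
vertex 0.956 -2.658 -4.276
vertex 0.099 -2.326 -2.548
endloop
endfacet
facet normal -0.437 0.818 -0.374
outer loop
vertex 0.099 -2.326 -2.548
vertex 0.956 -2.658 -4.276
vertex -0.209 -2.595 -2.776
endloop
endfacet
facet normal -0.613 0.033 0.789
outer loop
vertex 0.099 -2.326 -2.548
vertex -0.209 -2.595 -2.776
vertex 0.158 -2.859 -2.48
endloop
endfacet
facet normal 0.613 -0.035 -0.789
outer loop
vertex 0.956 -2.658 -4.276
vertex 1.322 -2.921 -3.98
vertex 0.923 -3.125 -4.281
endloop
endfacet
facet normal -0.787 0.062 -0.614
outer loop
vertex 0.956 -2.658 -4.276
vertex 0.923 -3.125 -4.281
vertex -0.209 -2.595 -2.776
endloop
endfacet
facet normal -0.787 0.062 -0.614
outer loop
vertex -0.209 -2.595 -2.776
vertex 0.923 -3.125 -4.281
vertex -0.241 -3.063 -2.782
endloop
endfacet
facet normal -0.614 0.032 0.789
outer loop
vertex -0.209 -2.595 -2.776
vertex -0.241 -3.063 -2.782
vertex 0.158 -2.859 -2.48
endloop
endfacet
facet normal 0.612 -0.032 -0.790
outer loop
vertex 0.923 -3.125 -4.281
vertex 1.322 -2.921 -3.98
vertex 1.192 -3.439 -4.06
endloop
endfacet
facet normal -0.544 -0.742 -0.392
outer loop
vertex 0.923 -3.125 -4.281
vertex 1.192 -3.439 -4.06
vertex -0.241 -3.063 -2.782
endloop
endfacet
facet normal -0.544 -0.742 -0.392
outer loop
vertex -0.241 -3.063 -2.782
vertex 1.192 -3.439 -4.06
vertex 0.027 -3.377 -2.56
endloop
endfacet
facet normal -0.614 0.033 0.789
outer loop
vertex -0.241 -3.063 -2.782
vertex 0.027 -3.377 -2.56
vertex 0.158 -2.859 -2.48
endloop
endfacet
facet normal 0.614 -0.032 -0.788
outer loop
vertex 1.192 -3.439 -4.06
vertex 1.322 -2.921 -3.98
vertex 1.558 -3.363 -3.778
endloop
endfacet
facet normal 0.108 -0.986 0.125
outer loop
vertex 1.192 -3.439 -4.06
vertex 1.558 -3.363 -3.778
vertex 0.027 -3.377 -2.56
endloop
endfacet
facet normal 0.108 -0.986 0.125
outer loop
vertex 0.027 -3.377 -2.56
vertex 1.558 -3.363 -3.778
vertex 0.393 -3.301 -2.278
endloop
endfacet
facet normal -0.614 0.034 0.788
outer loop
vertex 0.027 -3.377 -2.56
vertex 0.393 -3.301 -2.278
vertex 0.158 -2.859 -2.48
endloop
endfacet
facet normal 0.614 -0.033 -0.789
outer loop
vertex 1.558 -3.363 -3.778
vertex 1.322 -2.921 -3.98
vertex 1.747 -2.954 -3.648
endloop
endfacet
facet normal 0.679 -0.488 0.548
outer loop
vertex 1.558 -3.363 -3.778
vertex 1.747 -2.954 -3.648
vertex 0.393 -3.301 -2.278
endloop
endfacet
facet normal 0.680 -0.487 0.548
outer loop
vertex 0.393 -3.301 -2.278
vertex 1.747 -2.954 -3.648
vertex 0.582 -2.892 -2.149
endloop
endfacet
facet normal -0.613 0.035 0.789
outer loop
vertex 0.393 -3.301 -2.278
vertex 0.582 -2.892 -2.149
vertex 0.158 -2.859 -2.48
endloop
endfacet
facet normal -0.602 -0.372 0.707
outer loop
vertex 3.25 2.692 -3.509
vertex 3.11 3.845 -3.022
vertex 2.609 2.818 -3.989
endloop
endfacet
facet normal 0.110 -0.915 -0.387
outer loop
vertex 3.35 3.275 -4.858
vertex 3.25 2.692 -3.509
vertex 2.609 2.818 -3.989
endloop
endfacet
facet normal -0.602 -0.372 0.707
outer loop
vertex 2.609 2.818 -3.989
vertex 3.11 3.845 -3.022
vertex 2.47 3.971 -3.501
endloop
endfacet
facet normal -0.791 0.155 -0.592
outer loop
vertex 2.47 3.971 -3.501
vertex 3.35 3.275 -4.858
vertex 2.609 2.818 -3.989
endloop
endfacet
facet normal 0.790 -0.154 0.593
outer loop
vertex 3.25 2.692 -3.509
vertex 3.851 4.302 -3.891
vertex 3.11 3.845 -3.022
endloop
endfacet
facet normal 0.110 -0.915 -0.387
outer loop
vertex 3.99 3.149 -4.379
vertex 3.25 2.692 -3.509
vertex 3.35 3.275 -4.858
endloop
endfacet
facet normal 0.791 -0.155 0.592
outer loop
vertex 3.99 3.149 -4.379
vertex 3.851 4.302 -3.891
vertex 3.25 2.692 -3.509
endloop
endfacet
facet normal -0.110 0.915 0.388
outer loop
vertex 3.11 3.845 -3.022
vertex 3.851 4.302 -3.891
vertex 2.47 3.971 -3.501
endloop
endfacet
facet normal -0.791 0.154 -0.592
outer loop
vertex 3.21 4.428 -4.371
vertex 3.35 3.275 -4.858
vertex 2.47 3.971 -3.501
endloop
endfacet
facet normal -0.110 0.915 0.387
outer loop
vertex 2.47 3.971 -3.501
vertex 3.851 4.302 -3.891
vertex 3.21 4.428 -4.371
endloop
endfacet
facet normal 0.602 0.372 -0.707
outer loop
vertex 3.21 4.428 -4.371
vertex 3.99 3.149 -4.379
vertex 3.35 3.275 -4.858
endloop
endfacet
facet normal 0.602 0.372 -0.707
outer loop
vertex 3.851 4.302 -3.891
vertex 3.99 3.149 -4.379
vertex 3.21 4.428 -4.371
endloop
endfacet

endsolid


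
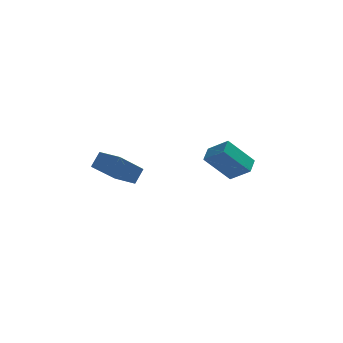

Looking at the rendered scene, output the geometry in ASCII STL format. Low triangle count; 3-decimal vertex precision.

solid 
facet normal -0.509 -0.629 0.588
outer loop
vertex -1.379 -3.068 1.017
vertex -2.296 -2.28 1.066
vertex -1.763 -3.467 0.258
endloop
endfacet
facet normal 0.757 -0.652 -0.041
outer loop
vertex -0.704 -2.16 -0.966
vertex -1.379 -3.068 1.017
vertex -1.763 -3.467 0.258
endloop
endfacet
facet normal -0.509 -0.629 0.588
outer loop
vertex -1.763 -3.467 0.258
vertex -2.296 -2.28 1.066
vertex -2.68 -2.679 0.307
endloop
endfacet
facet normal -0.409 -0.425 -0.808
outer loop
vertex -2.68 -2.679 0.307
vertex -0.704 -2.16 -0.966
vertex -1.763 -3.467 0.258
endloop
endfacet
facet normal 0.409 0.425 0.808
outer loop
vertex -1.379 -3.068 1.017
vertex -1.237 -0.973 -0.158
vertex -2.296 -2.28 1.066
endloop
endfacet
facet normal 0.757 -0.652 -0.041
outer loop
vertex -0.32 -1.761 -0.207
vertex -1.379 -3.068 1.017
vertex -0.704 -2.16 -0.966
endloop
endfacet
facet normal 0.409 0.425 0.808
outer loop
vertex -0.32 -1.761 -0.207
vertex -1.237 -0.973 -0.158
vertex -1.379 -3.068 1.017
endloop
endfacet
facet normal -0.757 0.652 0.041
outer loop
vertex -2.296 -2.28 1.066
vertex -1.237 -0.973 -0.158
vertex -2.68 -2.679 0.307
endloop
endfacet
facet normal -0.409 -0.425 -0.808
outer loop
vertex -1.621 -1.372 -0.917
vertex -0.704 -2.16 -0.966
vertex -2.68 -2.679 0.307
endloop
endfacet
facet normal -0.757 0.652 0.041
outer loop
vertex -2.68 -2.679 0.307
vertex -1.237 -0.973 -0.158
vertex -1.621 -1.372 -0.917
endloop
endfacet
facet normal 0.509 0.629 -0.588
outer loop
vertex -1.621 -1.372 -0.917
vertex -0.32 -1.761 -0.207
vertex -0.704 -2.16 -0.966
endloop
endfacet
facet normal 0.509 0.629 -0.588
outer loop
vertex -1.237 -0.973 -0.158
vertex -0.32 -1.761 -0.207
vertex -1.621 -1.372 -0.917
endloop
endfacet
facet normal -0.671 -0.142 0.728
outer loop
vertex 3.842 2.881 -0.043
vertex 2.908 3.52 -0.779
vertex 3.577 2.021 -0.455
endloop
endfacet
facet normal 0.692 -0.474 0.545
outer loop
vertex 4.892 2.3 -1.881
vertex 3.842 2.881 -0.043
vertex 3.577 2.021 -0.455
endloop
endfacet
facet normal -0.671 -0.142 0.728
outer loop
vertex 3.577 2.021 -0.455
vertex 2.908 3.52 -0.779
vertex 2.643 2.66 -1.191
endloop
endfacet
facet normal -0.267 -0.869 -0.416
outer loop
vertex 2.643 2.66 -1.191
vertex 4.892 2.3 -1.881
vertex 3.577 2.021 -0.455
endloop
endfacet
facet normal 0.267 0.869 0.416
outer loop
vertex 3.842 2.881 -0.043
vertex 4.223 3.799 -2.205
vertex 2.908 3.52 -0.779
endloop
endfacet
facet normal 0.692 -0.474 0.545
outer loop
vertex 5.157 3.16 -1.469
vertex 3.842 2.881 -0.043
vertex 4.892 2.3 -1.881
endloop
endfacet
facet normal 0.267 0.869 0.416
outer loop
vertex 5.157 3.16 -1.469
vertex 4.223 3.799 -2.205
vertex 3.842 2.881 -0.043
endloop
endfacet
facet normal -0.692 0.474 -0.545
outer loop
vertex 2.908 3.52 -0.779
vertex 4.223 3.799 -2.205
vertex 2.643 2.66 -1.191
endloop
endfacet
facet normal -0.267 -0.869 -0.416
outer loop
vertex 3.958 2.939 -2.617
vertex 4.892 2.3 -1.881
vertex 2.643 2.66 -1.191
endloop
endfacet
facet normal -0.692 0.474 -0.545
outer loop
vertex 2.643 2.66 -1.191
vertex 4.223 3.799 -2.205
vertex 3.958 2.939 -2.617
endloop
endfacet
facet normal 0.671 0.142 -0.728
outer loop
vertex 3.958 2.939 -2.617
vertex 5.157 3.16 -1.469
vertex 4.892 2.3 -1.881
endloop
endfacet
facet normal 0.671 0.142 -0.728
outer loop
vertex 4.223 3.799 -2.205
vertex 5.157 3.16 -1.469
vertex 3.958 2.939 -2.617
endloop
endfacet

endsolid


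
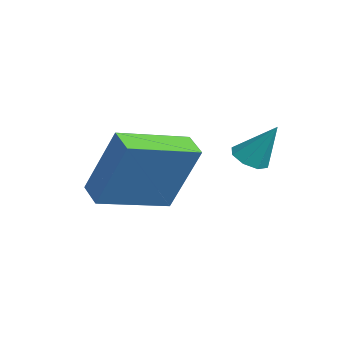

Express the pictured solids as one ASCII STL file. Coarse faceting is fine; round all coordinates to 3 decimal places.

solid 
facet normal -0.330 -0.424 -0.844
outer loop
vertex 3.703 -0.406 2.876
vertex 3.471 -0.779 3.154
vertex 3.329 -0.312 2.975
endloop
endfacet
facet normal 0.204 0.968 -0.146
outer loop
vertex 3.703 -0.406 2.876
vertex 3.329 -0.312 2.975
vertex 3.889 -0.241 4.226
endloop
endfacet
facet normal -0.328 -0.423 -0.844
outer loop
vertex 3.329 -0.312 2.975
vertex 3.471 -0.779 3.154
vertex 3.039 -0.492 3.178
endloop
endfacet
facet normal -0.444 0.883 0.149
outer loop
vertex 3.329 -0.312 2.975
vertex 3.039 -0.492 3.178
vertex 3.889 -0.241 4.226
endloop
endfacet
facet normal -0.329 -0.425 -0.844
outer loop
vertex 3.039 -0.492 3.178
vertex 3.471 -0.779 3.154
vertex 3.001 -0.84 3.368
endloop
endfacet
facet normal -0.762 0.372 0.529
outer loop
vertex 3.039 -0.492 3.178
vertex 3.001 -0.84 3.368
vertex 3.889 -0.241 4.226
endloop
endfacet
facet normal -0.329 -0.424 -0.844
outer loop
vertex 3.001 -0.84 3.368
vertex 3.471 -0.779 3.154
vertex 3.239 -1.152 3.432
endloop
endfacet
facet normal -0.567 -0.273 0.777
outer loop
vertex 3.001 -0.84 3.368
vertex 3.239 -1.152 3.432
vertex 3.889 -0.241 4.226
endloop
endfacet
facet normal -0.328 -0.425 -0.844
outer loop
vertex 3.239 -1.152 3.432
vertex 3.471 -0.779 3.154
vertex 3.613 -1.246 3.334
endloop
endfacet
facet normal 0.027 -0.668 0.744
outer loop
vertex 3.239 -1.152 3.432
vertex 3.613 -1.246 3.334
vertex 3.889 -0.241 4.226
endloop
endfacet
facet normal -0.329 -0.425 -0.843
outer loop
vertex 3.613 -1.246 3.334
vertex 3.471 -0.779 3.154
vertex 3.904 -1.067 3.13
endloop
endfacet
facet normal 0.675 -0.585 0.450
outer loop
vertex 3.613 -1.246 3.334
vertex 3.904 -1.067 3.13
vertex 3.889 -0.241 4.226
endloop
endfacet
facet normal -0.329 -0.424 -0.844
outer loop
vertex 3.904 -1.067 3.13
vertex 3.471 -0.779 3.154
vertex 3.941 -0.719 2.941
endloop
endfacet
facet normal 0.995 -0.070 0.066
outer loop
vertex 3.904 -1.067 3.13
vertex 3.941 -0.719 2.941
vertex 3.889 -0.241 4.226
endloop
endfacet
facet normal -0.328 -0.425 -0.844
outer loop
vertex 3.941 -0.719 2.941
vertex 3.471 -0.779 3.154
vertex 3.703 -0.406 2.876
endloop
endfacet
facet normal 0.801 0.571 -0.180
outer loop
vertex 3.941 -0.719 2.941
vertex 3.703 -0.406 2.876
vertex 3.889 -0.241 4.226
endloop
endfacet
facet normal -0.921 -0.155 0.356
outer loop
vertex 1.716 -3.613 3.618
vertex 1.207 -1.65 3.154
vertex 1.055 -4.254 1.631
endloop
endfacet
facet normal 0.245 -0.944 0.223
outer loop
vertex 1.793 -4.13 1.346
vertex 1.716 -3.613 3.618
vertex 1.055 -4.254 1.631
endloop
endfacet
facet normal -0.922 -0.154 0.356
outer loop
vertex 1.055 -4.254 1.631
vertex 1.207 -1.65 3.154
vertex 0.547 -2.291 1.167
endloop
endfacet
facet normal -0.301 -0.293 -0.908
outer loop
vertex 0.547 -2.291 1.167
vertex 1.793 -4.13 1.346
vertex 1.055 -4.254 1.631
endloop
endfacet
facet normal 0.301 0.293 0.908
outer loop
vertex 1.716 -3.613 3.618
vertex 1.945 -1.526 2.869
vertex 1.207 -1.65 3.154
endloop
endfacet
facet normal 0.245 -0.944 0.223
outer loop
vertex 2.453 -3.489 3.333
vertex 1.716 -3.613 3.618
vertex 1.793 -4.13 1.346
endloop
endfacet
facet normal 0.302 0.293 0.907
outer loop
vertex 2.453 -3.489 3.333
vertex 1.945 -1.526 2.869
vertex 1.716 -3.613 3.618
endloop
endfacet
facet normal -0.245 0.944 -0.223
outer loop
vertex 1.207 -1.65 3.154
vertex 1.945 -1.526 2.869
vertex 0.547 -2.291 1.167
endloop
endfacet
facet normal -0.302 -0.293 -0.907
outer loop
vertex 1.284 -2.167 0.882
vertex 1.793 -4.13 1.346
vertex 0.547 -2.291 1.167
endloop
endfacet
facet normal -0.245 0.944 -0.223
outer loop
vertex 0.547 -2.291 1.167
vertex 1.945 -1.526 2.869
vertex 1.284 -2.167 0.882
endloop
endfacet
facet normal 0.922 0.155 -0.356
outer loop
vertex 1.284 -2.167 0.882
vertex 2.453 -3.489 3.333
vertex 1.793 -4.13 1.346
endloop
endfacet
facet normal 0.922 0.154 -0.356
outer loop
vertex 1.945 -1.526 2.869
vertex 2.453 -3.489 3.333
vertex 1.284 -2.167 0.882
endloop
endfacet

endsolid


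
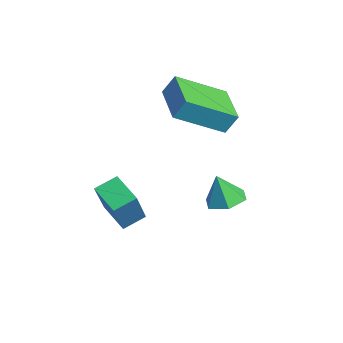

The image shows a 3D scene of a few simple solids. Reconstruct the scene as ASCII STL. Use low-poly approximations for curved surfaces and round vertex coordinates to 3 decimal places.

solid 
facet normal 0.153 0.245 -0.957
outer loop
vertex 1.49 1.551 1.035
vertex 0.778 1.741 0.97
vertex 1.279 2.245 1.179
endloop
endfacet
facet normal 0.752 0.093 0.653
outer loop
vertex 1.49 1.551 1.035
vertex 1.279 2.245 1.179
vertex 0.602 1.459 2.07
endloop
endfacet
facet normal 0.153 0.245 -0.957
outer loop
vertex 1.279 2.245 1.179
vertex 0.778 1.741 0.97
vertex 0.567 2.436 1.114
endloop
endfacet
facet normal 0.122 0.696 0.707
outer loop
vertex 1.279 2.245 1.179
vertex 0.567 2.436 1.114
vertex 0.602 1.459 2.07
endloop
endfacet
facet normal 0.153 0.245 -0.957
outer loop
vertex 0.567 2.436 1.114
vertex 0.778 1.741 0.97
vertex 0.066 1.932 0.905
endloop
endfacet
facet normal -0.704 0.484 0.520
outer loop
vertex 0.567 2.436 1.114
vertex 0.066 1.932 0.905
vertex 0.602 1.459 2.07
endloop
endfacet
facet normal 0.154 0.247 -0.957
outer loop
vertex 0.066 1.932 0.905
vertex 0.778 1.741 0.97
vertex 0.278 1.238 0.76
endloop
endfacet
facet normal -0.901 -0.333 0.279
outer loop
vertex 0.066 1.932 0.905
vertex 0.278 1.238 0.76
vertex 0.602 1.459 2.07
endloop
endfacet
facet normal 0.154 0.247 -0.957
outer loop
vertex 0.278 1.238 0.76
vertex 0.778 1.741 0.97
vertex 0.99 1.047 0.825
endloop
endfacet
facet normal -0.272 -0.936 0.225
outer loop
vertex 0.278 1.238 0.76
vertex 0.99 1.047 0.825
vertex 0.602 1.459 2.07
endloop
endfacet
facet normal 0.153 0.247 -0.957
outer loop
vertex 0.99 1.047 0.825
vertex 0.778 1.741 0.97
vertex 1.49 1.551 1.035
endloop
endfacet
facet normal 0.555 -0.722 0.412
outer loop
vertex 0.99 1.047 0.825
vertex 1.49 1.551 1.035
vertex 0.602 1.459 2.07
endloop
endfacet
facet normal -0.430 0.306 -0.849
outer loop
vertex -2.46 -1.4 -0.815
vertex -2.556 -0.565 -0.465
vertex -1.366 -1.089 -1.257
endloop
endfacet
facet normal 0.105 -0.917 -0.385
outer loop
vertex -0.544 -1.675 0.365
vertex -2.46 -1.4 -0.815
vertex -1.366 -1.089 -1.257
endloop
endfacet
facet normal -0.430 0.306 -0.849
outer loop
vertex -1.366 -1.089 -1.257
vertex -2.556 -0.565 -0.465
vertex -1.462 -0.254 -0.907
endloop
endfacet
facet normal 0.897 0.255 -0.362
outer loop
vertex -1.462 -0.254 -0.907
vertex -0.544 -1.675 0.365
vertex -1.366 -1.089 -1.257
endloop
endfacet
facet normal -0.897 -0.255 0.362
outer loop
vertex -2.46 -1.4 -0.815
vertex -1.734 -1.151 1.157
vertex -2.556 -0.565 -0.465
endloop
endfacet
facet normal 0.105 -0.917 -0.385
outer loop
vertex -1.638 -1.986 0.807
vertex -2.46 -1.4 -0.815
vertex -0.544 -1.675 0.365
endloop
endfacet
facet normal -0.897 -0.255 0.362
outer loop
vertex -1.638 -1.986 0.807
vertex -1.734 -1.151 1.157
vertex -2.46 -1.4 -0.815
endloop
endfacet
facet normal -0.105 0.917 0.385
outer loop
vertex -2.556 -0.565 -0.465
vertex -1.734 -1.151 1.157
vertex -1.462 -0.254 -0.907
endloop
endfacet
facet normal 0.897 0.255 -0.362
outer loop
vertex -0.64 -0.84 0.715
vertex -0.544 -1.675 0.365
vertex -1.462 -0.254 -0.907
endloop
endfacet
facet normal -0.105 0.917 0.385
outer loop
vertex -1.462 -0.254 -0.907
vertex -1.734 -1.151 1.157
vertex -0.64 -0.84 0.715
endloop
endfacet
facet normal 0.430 -0.306 0.849
outer loop
vertex -0.64 -0.84 0.715
vertex -1.638 -1.986 0.807
vertex -0.544 -1.675 0.365
endloop
endfacet
facet normal 0.430 -0.306 0.849
outer loop
vertex -1.734 -1.151 1.157
vertex -1.638 -1.986 0.807
vertex -0.64 -0.84 0.715
endloop
endfacet
facet normal -0.985 0.147 0.088
outer loop
vertex -3.951 1.694 4.173
vertex -3.771 3.519 3.128
vertex -4.082 1.272 3.412
endloop
endfacet
facet normal -0.086 -0.865 0.494
outer loop
vertex -2.269 1.001 3.252
vertex -3.951 1.694 4.173
vertex -4.082 1.272 3.412
endloop
endfacet
facet normal -0.985 0.147 0.088
outer loop
vertex -4.082 1.272 3.412
vertex -3.771 3.519 3.128
vertex -3.902 3.096 2.367
endloop
endfacet
facet normal -0.148 -0.481 -0.864
outer loop
vertex -3.902 3.096 2.367
vertex -2.269 1.001 3.252
vertex -4.082 1.272 3.412
endloop
endfacet
facet normal 0.148 0.480 0.864
outer loop
vertex -3.951 1.694 4.173
vertex -1.958 3.248 2.968
vertex -3.771 3.519 3.128
endloop
endfacet
facet normal -0.085 -0.865 0.495
outer loop
vertex -2.138 1.424 4.013
vertex -3.951 1.694 4.173
vertex -2.269 1.001 3.252
endloop
endfacet
facet normal 0.148 0.481 0.864
outer loop
vertex -2.138 1.424 4.013
vertex -1.958 3.248 2.968
vertex -3.951 1.694 4.173
endloop
endfacet
facet normal 0.086 0.865 -0.495
outer loop
vertex -3.771 3.519 3.128
vertex -1.958 3.248 2.968
vertex -3.902 3.096 2.367
endloop
endfacet
facet normal -0.148 -0.480 -0.864
outer loop
vertex -2.089 2.826 2.207
vertex -2.269 1.001 3.252
vertex -3.902 3.096 2.367
endloop
endfacet
facet normal 0.085 0.865 -0.494
outer loop
vertex -3.902 3.096 2.367
vertex -1.958 3.248 2.968
vertex -2.089 2.826 2.207
endloop
endfacet
facet normal 0.985 -0.147 -0.088
outer loop
vertex -2.089 2.826 2.207
vertex -2.138 1.424 4.013
vertex -2.269 1.001 3.252
endloop
endfacet
facet normal 0.985 -0.148 -0.088
outer loop
vertex -1.958 3.248 2.968
vertex -2.138 1.424 4.013
vertex -2.089 2.826 2.207
endloop
endfacet

endsolid


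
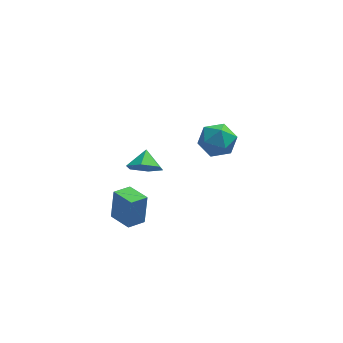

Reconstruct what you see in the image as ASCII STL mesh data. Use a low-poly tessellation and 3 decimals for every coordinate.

solid 
facet normal -0.097 -0.830 -0.550
outer loop
vertex -2.021 -0.694 -0.032
vertex -2.944 -0.794 0.282
vertex -2.756 -0.278 -0.53
endloop
endfacet
facet normal 0.580 0.791 -0.196
outer loop
vertex -2.021 -0.694 -0.032
vertex -2.756 -0.278 -0.53
vertex -2.836 0.134 0.898
endloop
endfacet
facet normal -0.097 -0.830 -0.550
outer loop
vertex -2.756 -0.278 -0.53
vertex -2.944 -0.794 0.282
vertex -3.679 -0.378 -0.216
endloop
endfacet
facet normal -0.198 0.939 -0.282
outer loop
vertex -2.756 -0.278 -0.53
vertex -3.679 -0.378 -0.216
vertex -2.836 0.134 0.898
endloop
endfacet
facet normal -0.097 -0.830 -0.550
outer loop
vertex -3.679 -0.378 -0.216
vertex -2.944 -0.794 0.282
vertex -3.867 -0.894 0.596
endloop
endfacet
facet normal -0.720 0.649 0.246
outer loop
vertex -3.679 -0.378 -0.216
vertex -3.867 -0.894 0.596
vertex -2.836 0.134 0.898
endloop
endfacet
facet normal -0.098 -0.829 -0.551
outer loop
vertex -3.867 -0.894 0.596
vertex -2.944 -0.794 0.282
vertex -3.133 -1.311 1.093
endloop
endfacet
facet normal -0.463 0.211 0.861
outer loop
vertex -3.867 -0.894 0.596
vertex -3.133 -1.311 1.093
vertex -2.836 0.134 0.898
endloop
endfacet
facet normal -0.098 -0.829 -0.551
outer loop
vertex -3.133 -1.311 1.093
vertex -2.944 -0.794 0.282
vertex -2.21 -1.211 0.779
endloop
endfacet
facet normal 0.315 0.063 0.947
outer loop
vertex -3.133 -1.311 1.093
vertex -2.21 -1.211 0.779
vertex -2.836 0.134 0.898
endloop
endfacet
facet normal -0.098 -0.829 -0.551
outer loop
vertex -2.21 -1.211 0.779
vertex -2.944 -0.794 0.282
vertex -2.021 -0.694 -0.032
endloop
endfacet
facet normal 0.837 0.352 0.420
outer loop
vertex -2.21 -1.211 0.779
vertex -2.021 -0.694 -0.032
vertex -2.836 0.134 0.898
endloop
endfacet
facet normal -0.253 0.877 0.409
outer loop
vertex 0.621 4.78 -2.229
vertex 0.282 4.234 -1.268
vertex 1.375 4.597 -1.371
endloop
endfacet
facet normal 0.289 0.956 -0.050
outer loop
vertex 0.621 4.78 -2.229
vertex 1.375 4.597 -1.371
vertex 1.701 4.441 -2.47
endloop
endfacet
facet normal 0.073 0.722 -0.688
outer loop
vertex 0.621 4.78 -2.229
vertex 1.701 4.441 -2.47
vertex 0.808 3.982 -3.046
endloop
endfacet
facet normal -0.603 0.498 -0.624
outer loop
vertex 0.621 4.78 -2.229
vertex 0.808 3.982 -3.046
vertex -0.068 3.854 -2.302
endloop
endfacet
facet normal -0.803 0.593 0.054
outer loop
vertex 0.621 4.78 -2.229
vertex -0.068 3.854 -2.302
vertex 0.282 4.234 -1.268
endloop
endfacet
facet normal 0.826 0.539 0.168
outer loop
vertex 1.701 4.441 -2.47
vertex 1.375 4.597 -1.371
vertex 2.028 3.686 -1.658
endloop
endfacet
facet normal -0.051 0.411 0.910
outer loop
vertex 1.375 4.597 -1.371
vertex 0.282 4.234 -1.268
vertex 1.152 3.558 -0.914
endloop
endfacet
facet normal -0.941 -0.047 0.336
outer loop
vertex 0.282 4.234 -1.268
vertex -0.068 3.854 -2.302
vertex 0.259 3.099 -1.49
endloop
endfacet
facet normal -0.617 -0.202 -0.761
outer loop
vertex -0.068 3.854 -2.302
vertex 0.808 3.982 -3.046
vertex 0.585 2.943 -2.589
endloop
endfacet
facet normal 0.476 0.160 -0.865
outer loop
vertex 0.808 3.982 -3.046
vertex 1.701 4.441 -2.47
vertex 1.678 3.306 -2.692
endloop
endfacet
facet normal 0.603 -0.498 0.624
outer loop
vertex 1.339 2.76 -1.731
vertex 2.028 3.686 -1.658
vertex 1.152 3.558 -0.914
endloop
endfacet
facet normal -0.073 -0.722 0.688
outer loop
vertex 1.339 2.76 -1.731
vertex 1.152 3.558 -0.914
vertex 0.259 3.099 -1.49
endloop
endfacet
facet normal -0.289 -0.956 0.050
outer loop
vertex 1.339 2.76 -1.731
vertex 0.259 3.099 -1.49
vertex 0.585 2.943 -2.589
endloop
endfacet
facet normal 0.253 -0.877 -0.409
outer loop
vertex 1.339 2.76 -1.731
vertex 0.585 2.943 -2.589
vertex 1.678 3.306 -2.692
endloop
endfacet
facet normal 0.803 -0.593 -0.054
outer loop
vertex 1.339 2.76 -1.731
vertex 1.678 3.306 -2.692
vertex 2.028 3.686 -1.658
endloop
endfacet
facet normal 0.617 0.202 0.761
outer loop
vertex 1.152 3.558 -0.914
vertex 2.028 3.686 -1.658
vertex 1.375 4.597 -1.371
endloop
endfacet
facet normal -0.476 -0.160 0.865
outer loop
vertex 0.259 3.099 -1.49
vertex 1.152 3.558 -0.914
vertex 0.282 4.234 -1.268
endloop
endfacet
facet normal -0.826 -0.539 -0.168
outer loop
vertex 0.585 2.943 -2.589
vertex 0.259 3.099 -1.49
vertex -0.068 3.854 -2.302
endloop
endfacet
facet normal 0.051 -0.411 -0.910
outer loop
vertex 1.678 3.306 -2.692
vertex 0.585 2.943 -2.589
vertex 0.808 3.982 -3.046
endloop
endfacet
facet normal 0.941 0.047 -0.336
outer loop
vertex 2.028 3.686 -1.658
vertex 1.678 3.306 -2.692
vertex 1.701 4.441 -2.47
endloop
endfacet
facet normal -0.620 0.775 -0.124
outer loop
vertex -4.51 -2.34 -0.079
vertex -3.7 -1.728 -0.303
vertex -4.67 -2.731 -1.726
endloop
endfacet
facet normal -0.779 -0.589 0.216
outer loop
vertex -3.82 -3.792 -1.557
vertex -4.51 -2.34 -0.079
vertex -4.67 -2.731 -1.726
endloop
endfacet
facet normal -0.620 0.775 -0.124
outer loop
vertex -4.67 -2.731 -1.726
vertex -3.7 -1.728 -0.303
vertex -3.86 -2.119 -1.95
endloop
endfacet
facet normal -0.094 -0.230 -0.969
outer loop
vertex -3.86 -2.119 -1.95
vertex -3.82 -3.792 -1.557
vertex -4.67 -2.731 -1.726
endloop
endfacet
facet normal 0.094 0.230 0.969
outer loop
vertex -4.51 -2.34 -0.079
vertex -2.85 -2.789 -0.134
vertex -3.7 -1.728 -0.303
endloop
endfacet
facet normal -0.779 -0.589 0.216
outer loop
vertex -3.66 -3.401 0.09
vertex -4.51 -2.34 -0.079
vertex -3.82 -3.792 -1.557
endloop
endfacet
facet normal 0.094 0.230 0.969
outer loop
vertex -3.66 -3.401 0.09
vertex -2.85 -2.789 -0.134
vertex -4.51 -2.34 -0.079
endloop
endfacet
facet normal 0.779 0.589 -0.216
outer loop
vertex -3.7 -1.728 -0.303
vertex -2.85 -2.789 -0.134
vertex -3.86 -2.119 -1.95
endloop
endfacet
facet normal -0.094 -0.230 -0.969
outer loop
vertex -3.01 -3.18 -1.781
vertex -3.82 -3.792 -1.557
vertex -3.86 -2.119 -1.95
endloop
endfacet
facet normal 0.779 0.589 -0.216
outer loop
vertex -3.86 -2.119 -1.95
vertex -2.85 -2.789 -0.134
vertex -3.01 -3.18 -1.781
endloop
endfacet
facet normal 0.620 -0.775 0.124
outer loop
vertex -3.01 -3.18 -1.781
vertex -3.66 -3.401 0.09
vertex -3.82 -3.792 -1.557
endloop
endfacet
facet normal 0.620 -0.775 0.124
outer loop
vertex -2.85 -2.789 -0.134
vertex -3.66 -3.401 0.09
vertex -3.01 -3.18 -1.781
endloop
endfacet

endsolid


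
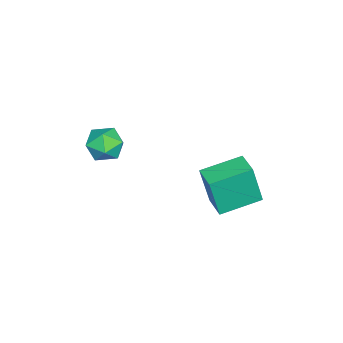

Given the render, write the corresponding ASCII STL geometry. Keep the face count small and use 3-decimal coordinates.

solid 
facet normal -0.807 -0.587 -0.065
outer loop
vertex 1.581 0.002 -1.832
vertex 0.496 1.451 -1.449
vertex 1.444 0.4 -3.725
endloop
endfacet
facet normal 0.586 -0.783 -0.207
outer loop
vertex 2.364 1.069 -3.651
vertex 1.581 0.002 -1.832
vertex 1.444 0.4 -3.725
endloop
endfacet
facet normal -0.807 -0.587 -0.065
outer loop
vertex 1.444 0.4 -3.725
vertex 0.496 1.451 -1.449
vertex 0.359 1.849 -3.342
endloop
endfacet
facet normal -0.071 0.205 -0.976
outer loop
vertex 0.359 1.849 -3.342
vertex 2.364 1.069 -3.651
vertex 1.444 0.4 -3.725
endloop
endfacet
facet normal 0.071 -0.205 0.976
outer loop
vertex 1.581 0.002 -1.832
vertex 1.416 2.12 -1.375
vertex 0.496 1.451 -1.449
endloop
endfacet
facet normal 0.586 -0.783 -0.207
outer loop
vertex 2.501 0.671 -1.758
vertex 1.581 0.002 -1.832
vertex 2.364 1.069 -3.651
endloop
endfacet
facet normal 0.071 -0.205 0.976
outer loop
vertex 2.501 0.671 -1.758
vertex 1.416 2.12 -1.375
vertex 1.581 0.002 -1.832
endloop
endfacet
facet normal -0.586 0.783 0.207
outer loop
vertex 0.496 1.451 -1.449
vertex 1.416 2.12 -1.375
vertex 0.359 1.849 -3.342
endloop
endfacet
facet normal -0.071 0.205 -0.976
outer loop
vertex 1.279 2.518 -3.268
vertex 2.364 1.069 -3.651
vertex 0.359 1.849 -3.342
endloop
endfacet
facet normal -0.586 0.783 0.207
outer loop
vertex 0.359 1.849 -3.342
vertex 1.416 2.12 -1.375
vertex 1.279 2.518 -3.268
endloop
endfacet
facet normal 0.807 0.587 0.065
outer loop
vertex 1.279 2.518 -3.268
vertex 2.501 0.671 -1.758
vertex 2.364 1.069 -3.651
endloop
endfacet
facet normal 0.807 0.587 0.065
outer loop
vertex 1.416 2.12 -1.375
vertex 2.501 0.671 -1.758
vertex 1.279 2.518 -3.268
endloop
endfacet
facet normal -0.116 0.976 -0.186
outer loop
vertex 3.692 -2.624 -0.005
vertex 2.858 -2.675 0.247
vertex 3.48 -2.49 0.83
endloop
endfacet
facet normal 0.556 0.831 0.008
outer loop
vertex 3.692 -2.624 -0.005
vertex 3.48 -2.49 0.83
vertex 4.187 -2.961 0.63
endloop
endfacet
facet normal 0.819 0.353 -0.451
outer loop
vertex 3.692 -2.624 -0.005
vertex 4.187 -2.961 0.63
vertex 4.002 -3.437 -0.078
endloop
endfacet
facet normal 0.312 0.202 -0.928
outer loop
vertex 3.692 -2.624 -0.005
vertex 4.002 -3.437 -0.078
vertex 3.181 -3.26 -0.315
endloop
endfacet
facet normal -0.267 0.587 -0.764
outer loop
vertex 3.692 -2.624 -0.005
vertex 3.181 -3.26 -0.315
vertex 2.858 -2.675 0.247
endloop
endfacet
facet normal 0.539 0.531 0.654
outer loop
vertex 4.187 -2.961 0.63
vertex 3.48 -2.49 0.83
vertex 3.659 -3.22 1.275
endloop
endfacet
facet normal -0.547 0.764 0.342
outer loop
vertex 3.48 -2.49 0.83
vertex 2.858 -2.675 0.247
vertex 2.838 -3.043 1.038
endloop
endfacet
facet normal -0.793 0.134 -0.595
outer loop
vertex 2.858 -2.675 0.247
vertex 3.181 -3.26 -0.315
vertex 2.653 -3.519 0.33
endloop
endfacet
facet normal 0.143 -0.489 -0.860
outer loop
vertex 3.181 -3.26 -0.315
vertex 4.002 -3.437 -0.078
vertex 3.36 -3.99 0.13
endloop
endfacet
facet normal 0.966 -0.243 -0.089
outer loop
vertex 4.002 -3.437 -0.078
vertex 4.187 -2.961 0.63
vertex 3.982 -3.805 0.713
endloop
endfacet
facet normal -0.312 -0.202 0.928
outer loop
vertex 3.148 -3.856 0.965
vertex 3.659 -3.22 1.275
vertex 2.838 -3.043 1.038
endloop
endfacet
facet normal -0.819 -0.353 0.451
outer loop
vertex 3.148 -3.856 0.965
vertex 2.838 -3.043 1.038
vertex 2.653 -3.519 0.33
endloop
endfacet
facet normal -0.556 -0.831 -0.008
outer loop
vertex 3.148 -3.856 0.965
vertex 2.653 -3.519 0.33
vertex 3.36 -3.99 0.13
endloop
endfacet
facet normal 0.116 -0.976 0.186
outer loop
vertex 3.148 -3.856 0.965
vertex 3.36 -3.99 0.13
vertex 3.982 -3.805 0.713
endloop
endfacet
facet normal 0.267 -0.587 0.764
outer loop
vertex 3.148 -3.856 0.965
vertex 3.982 -3.805 0.713
vertex 3.659 -3.22 1.275
endloop
endfacet
facet normal -0.143 0.489 0.860
outer loop
vertex 2.838 -3.043 1.038
vertex 3.659 -3.22 1.275
vertex 3.48 -2.49 0.83
endloop
endfacet
facet normal -0.966 0.243 0.089
outer loop
vertex 2.653 -3.519 0.33
vertex 2.838 -3.043 1.038
vertex 2.858 -2.675 0.247
endloop
endfacet
facet normal -0.539 -0.531 -0.654
outer loop
vertex 3.36 -3.99 0.13
vertex 2.653 -3.519 0.33
vertex 3.181 -3.26 -0.315
endloop
endfacet
facet normal 0.547 -0.764 -0.342
outer loop
vertex 3.982 -3.805 0.713
vertex 3.36 -3.99 0.13
vertex 4.002 -3.437 -0.078
endloop
endfacet
facet normal 0.793 -0.134 0.595
outer loop
vertex 3.659 -3.22 1.275
vertex 3.982 -3.805 0.713
vertex 4.187 -2.961 0.63
endloop
endfacet

endsolid
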